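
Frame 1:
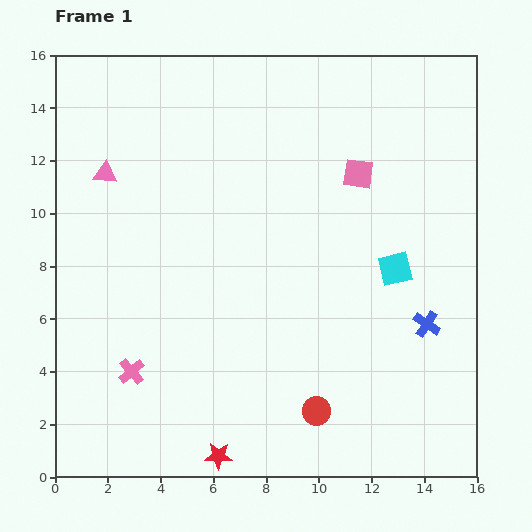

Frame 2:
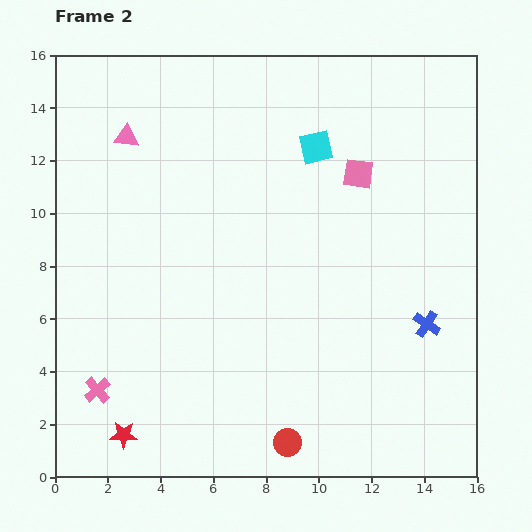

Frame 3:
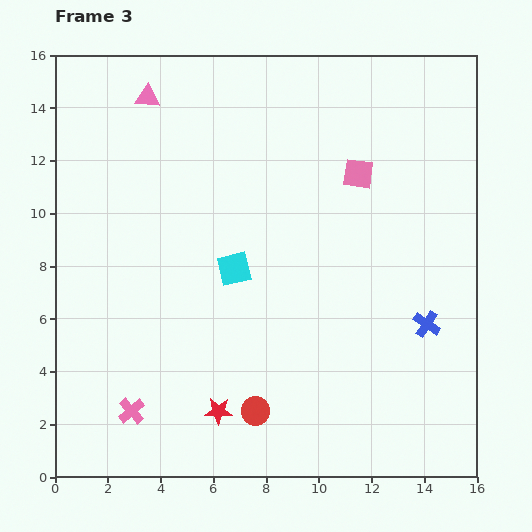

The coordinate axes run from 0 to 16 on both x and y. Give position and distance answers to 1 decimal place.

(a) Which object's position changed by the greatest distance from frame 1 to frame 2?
the cyan square

(moved 5.5; next 3.7)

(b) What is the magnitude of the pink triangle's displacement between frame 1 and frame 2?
1.6

The pink triangle moved from (1.9, 11.5) to (2.7, 12.9), a distance of √(0.8² + 1.4²) ≈ 1.6.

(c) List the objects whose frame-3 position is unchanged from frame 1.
the blue cross, the pink square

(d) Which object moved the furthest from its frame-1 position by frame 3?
the cyan square

(moved 6.1; next 3.3)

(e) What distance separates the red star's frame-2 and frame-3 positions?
3.7

The red star moved from (2.6, 1.6) to (6.2, 2.5), a distance of √(3.6² + 0.9²) ≈ 3.7.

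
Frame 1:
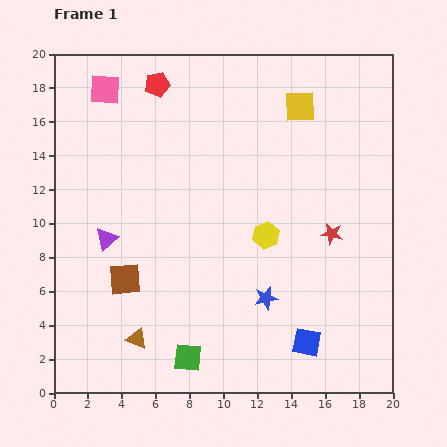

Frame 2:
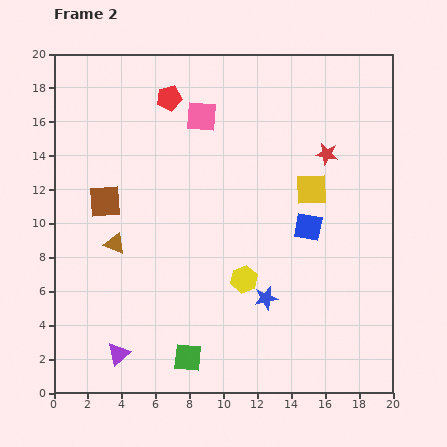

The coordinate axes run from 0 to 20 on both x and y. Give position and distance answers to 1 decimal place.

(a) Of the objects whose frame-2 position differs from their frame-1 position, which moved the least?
the red pentagon

(moved 1.1)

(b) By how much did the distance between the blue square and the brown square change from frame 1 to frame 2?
+0.8

Distance in frame 1: 11.3. Distance in frame 2: 12.1.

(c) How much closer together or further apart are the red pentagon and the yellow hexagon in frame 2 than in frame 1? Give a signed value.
+0.6

Distance in frame 1: 11.0. Distance in frame 2: 11.6.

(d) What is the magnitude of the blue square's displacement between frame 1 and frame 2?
6.8

The blue square moved from (14.9, 3.0) to (15.0, 9.8), a distance of √(0.1² + 6.8²) ≈ 6.8.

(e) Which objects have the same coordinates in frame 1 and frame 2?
the blue star, the green square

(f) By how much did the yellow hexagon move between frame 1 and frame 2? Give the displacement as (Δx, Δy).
(-1.3, -2.6)

The yellow hexagon was at (12.5, 9.3) in frame 1 and (11.2, 6.7) in frame 2.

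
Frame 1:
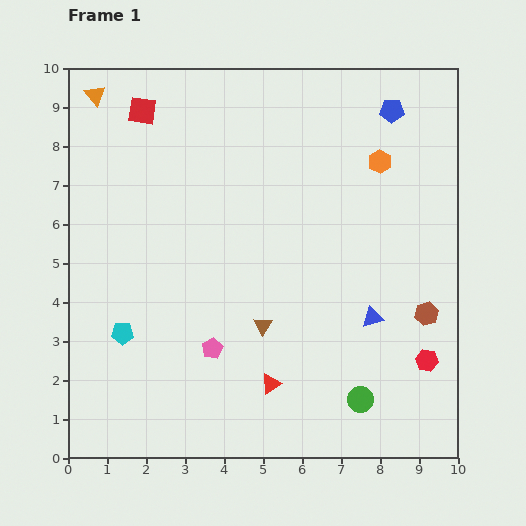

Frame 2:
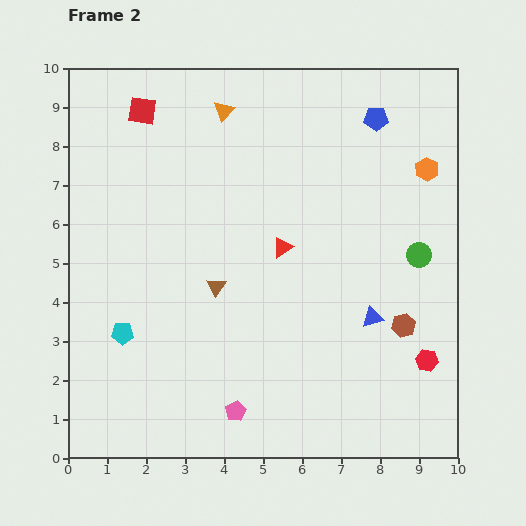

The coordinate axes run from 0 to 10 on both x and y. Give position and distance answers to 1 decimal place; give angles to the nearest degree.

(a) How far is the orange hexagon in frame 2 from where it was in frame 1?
1.2

The orange hexagon moved from (8.0, 7.6) to (9.2, 7.4), a distance of √(1.2² + 0.2²) ≈ 1.2.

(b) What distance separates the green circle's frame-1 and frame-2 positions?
4.0

The green circle moved from (7.5, 1.5) to (9.0, 5.2), a distance of √(1.5² + 3.7²) ≈ 4.0.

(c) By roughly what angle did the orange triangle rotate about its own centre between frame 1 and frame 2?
21° clockwise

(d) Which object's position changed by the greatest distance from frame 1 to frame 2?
the green circle

(moved 4.0; next 3.5)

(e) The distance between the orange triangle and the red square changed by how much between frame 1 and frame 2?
+0.8

Distance in frame 1: 1.3. Distance in frame 2: 2.1.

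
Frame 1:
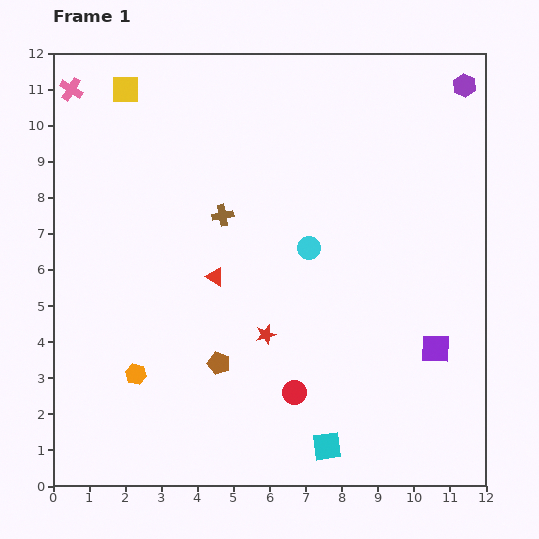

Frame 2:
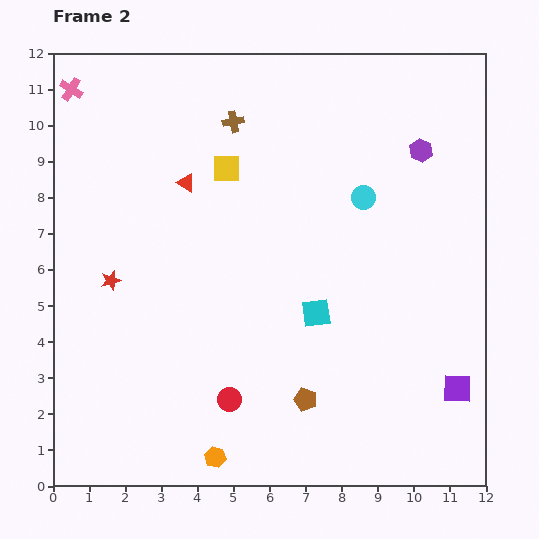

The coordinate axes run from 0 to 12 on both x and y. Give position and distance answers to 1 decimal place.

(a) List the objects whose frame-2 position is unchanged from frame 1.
the pink cross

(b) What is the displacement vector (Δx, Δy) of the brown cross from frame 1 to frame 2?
(0.3, 2.6)

The brown cross was at (4.7, 7.5) in frame 1 and (5.0, 10.1) in frame 2.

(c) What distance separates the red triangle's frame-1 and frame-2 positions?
2.7

The red triangle moved from (4.5, 5.8) to (3.7, 8.4), a distance of √(0.8² + 2.6²) ≈ 2.7.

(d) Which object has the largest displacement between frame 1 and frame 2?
the red star

(moved 4.6; next 3.7)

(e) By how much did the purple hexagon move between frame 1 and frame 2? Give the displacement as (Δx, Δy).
(-1.2, -1.8)

The purple hexagon was at (11.4, 11.1) in frame 1 and (10.2, 9.3) in frame 2.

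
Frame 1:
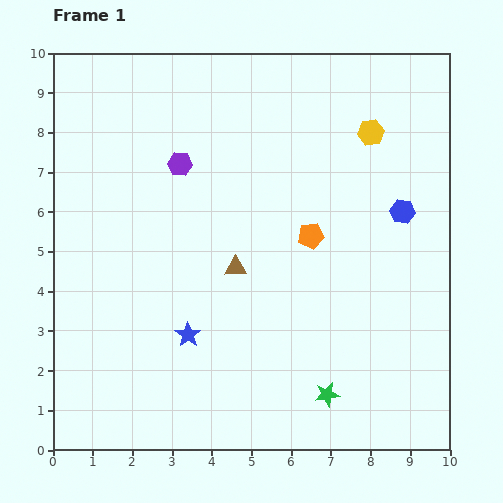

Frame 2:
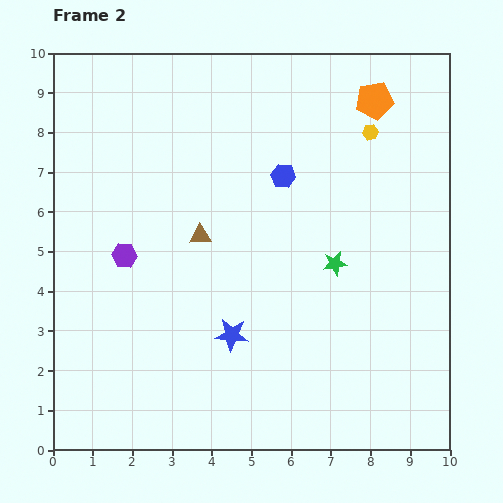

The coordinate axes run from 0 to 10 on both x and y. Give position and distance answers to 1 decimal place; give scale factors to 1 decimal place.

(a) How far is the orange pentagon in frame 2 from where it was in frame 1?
3.8

The orange pentagon moved from (6.5, 5.4) to (8.1, 8.8), a distance of √(1.6² + 3.4²) ≈ 3.8.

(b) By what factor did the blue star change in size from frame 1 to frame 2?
1.3×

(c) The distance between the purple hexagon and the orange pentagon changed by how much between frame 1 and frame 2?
+3.6

Distance in frame 1: 3.8. Distance in frame 2: 7.4.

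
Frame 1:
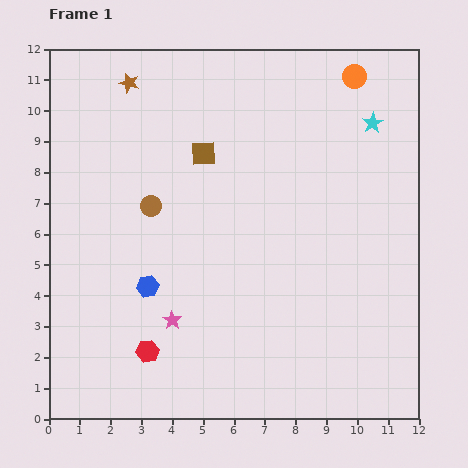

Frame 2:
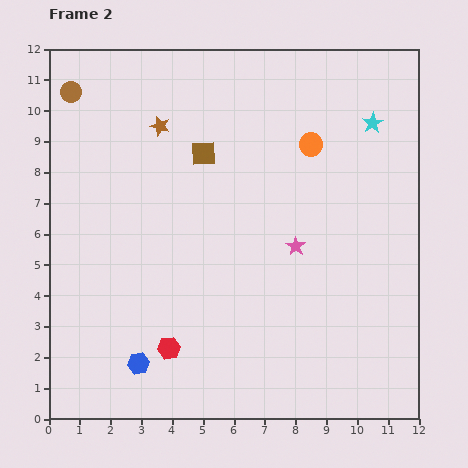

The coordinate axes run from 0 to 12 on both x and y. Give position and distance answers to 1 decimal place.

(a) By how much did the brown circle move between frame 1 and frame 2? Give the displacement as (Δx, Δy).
(-2.6, 3.7)

The brown circle was at (3.3, 6.9) in frame 1 and (0.7, 10.6) in frame 2.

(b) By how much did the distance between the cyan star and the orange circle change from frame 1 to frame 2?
+0.5

Distance in frame 1: 1.6. Distance in frame 2: 2.1.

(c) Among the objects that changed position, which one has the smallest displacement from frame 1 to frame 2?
the red hexagon

(moved 0.7)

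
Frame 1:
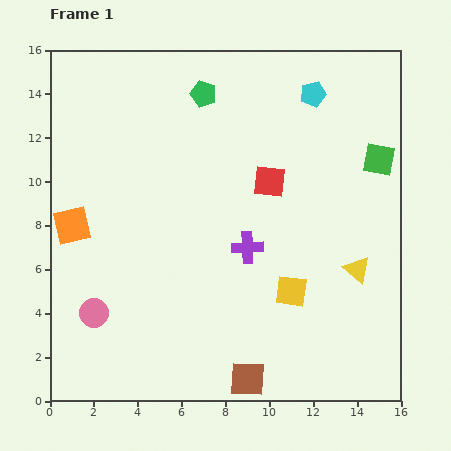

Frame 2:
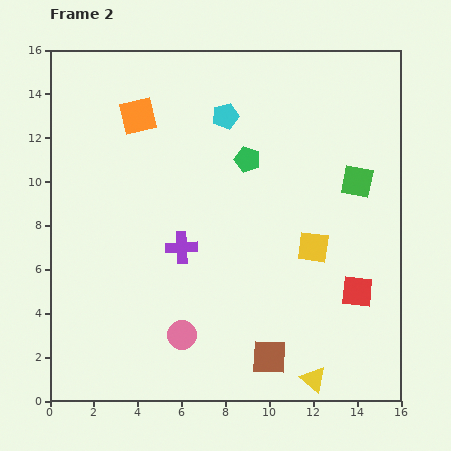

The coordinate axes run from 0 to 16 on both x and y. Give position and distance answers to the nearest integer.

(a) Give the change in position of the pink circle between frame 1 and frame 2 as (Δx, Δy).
(4, -1)

The pink circle was at (2, 4) in frame 1 and (6, 3) in frame 2.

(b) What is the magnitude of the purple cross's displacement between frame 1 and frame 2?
3

The purple cross moved from (9, 7) to (6, 7), a distance of √(3² + 0²) ≈ 3.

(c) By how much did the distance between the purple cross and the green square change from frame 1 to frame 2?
+2

Distance in frame 1: 7. Distance in frame 2: 9.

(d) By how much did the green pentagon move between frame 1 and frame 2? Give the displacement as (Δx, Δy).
(2, -3)

The green pentagon was at (7, 14) in frame 1 and (9, 11) in frame 2.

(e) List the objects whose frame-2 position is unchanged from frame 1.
none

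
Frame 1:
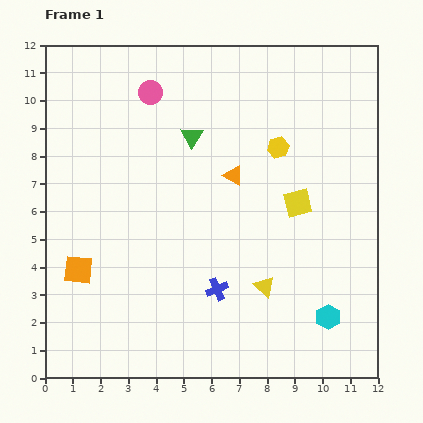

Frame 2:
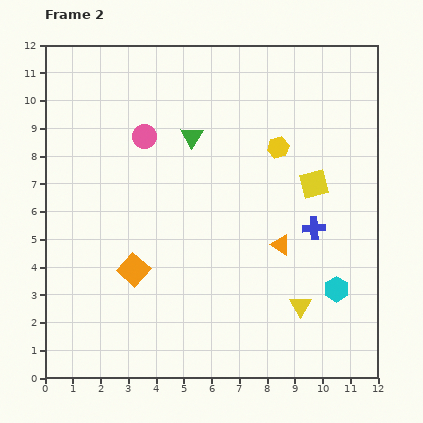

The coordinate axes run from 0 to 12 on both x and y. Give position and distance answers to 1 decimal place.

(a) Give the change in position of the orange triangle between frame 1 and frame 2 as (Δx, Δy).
(1.7, -2.5)

The orange triangle was at (6.8, 7.3) in frame 1 and (8.5, 4.8) in frame 2.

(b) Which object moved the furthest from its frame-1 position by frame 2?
the blue cross

(moved 4.1; next 3.0)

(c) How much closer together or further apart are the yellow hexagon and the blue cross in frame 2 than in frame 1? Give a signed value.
-2.4

Distance in frame 1: 5.6. Distance in frame 2: 3.2.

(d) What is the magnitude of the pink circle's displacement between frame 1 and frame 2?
1.6

The pink circle moved from (3.8, 10.3) to (3.6, 8.7), a distance of √(0.2² + 1.6²) ≈ 1.6.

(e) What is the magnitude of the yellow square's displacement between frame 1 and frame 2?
0.9

The yellow square moved from (9.1, 6.3) to (9.7, 7.0), a distance of √(0.6² + 0.7²) ≈ 0.9.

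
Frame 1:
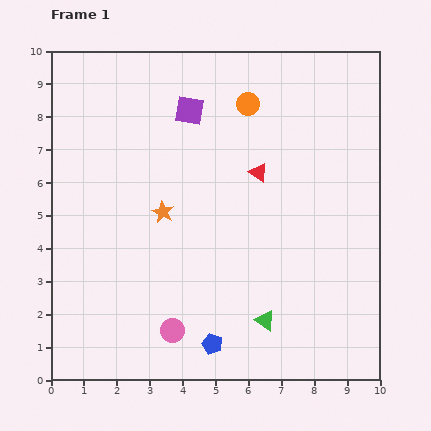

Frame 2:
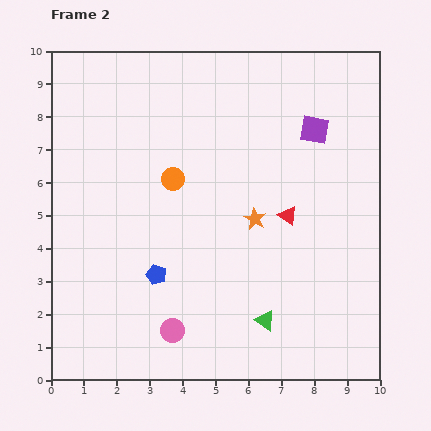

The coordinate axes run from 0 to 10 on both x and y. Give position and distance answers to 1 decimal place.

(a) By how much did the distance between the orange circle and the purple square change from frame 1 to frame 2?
+2.8

Distance in frame 1: 1.8. Distance in frame 2: 4.6.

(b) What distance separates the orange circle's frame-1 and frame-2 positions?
3.3

The orange circle moved from (6.0, 8.4) to (3.7, 6.1), a distance of √(2.3² + 2.3²) ≈ 3.3.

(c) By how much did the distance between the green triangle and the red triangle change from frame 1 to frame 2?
-1.2

Distance in frame 1: 4.5. Distance in frame 2: 3.3.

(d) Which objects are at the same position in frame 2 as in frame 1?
the green triangle, the pink circle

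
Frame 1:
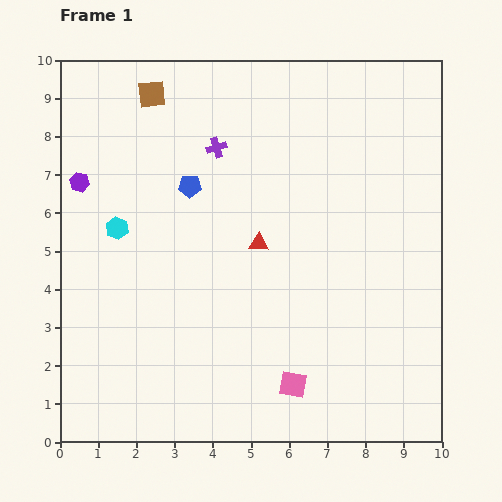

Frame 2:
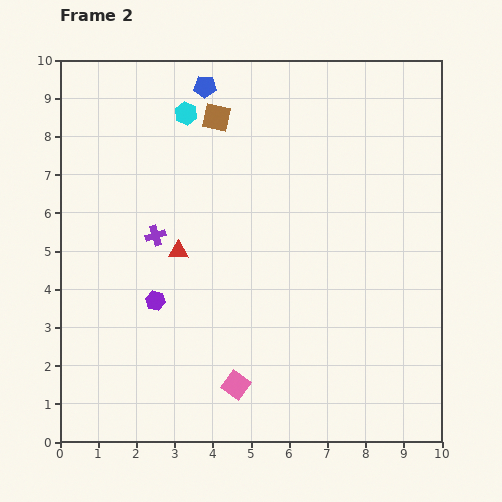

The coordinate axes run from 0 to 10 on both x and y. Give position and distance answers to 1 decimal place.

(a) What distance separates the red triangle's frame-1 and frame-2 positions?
2.1

The red triangle moved from (5.2, 5.2) to (3.1, 5.0), a distance of √(2.1² + 0.2²) ≈ 2.1.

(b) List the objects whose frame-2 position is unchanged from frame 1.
none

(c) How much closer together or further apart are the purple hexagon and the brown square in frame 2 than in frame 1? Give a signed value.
+2.1

Distance in frame 1: 3.0. Distance in frame 2: 5.1.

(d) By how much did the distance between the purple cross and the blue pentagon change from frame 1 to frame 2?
+2.9

Distance in frame 1: 1.2. Distance in frame 2: 4.1.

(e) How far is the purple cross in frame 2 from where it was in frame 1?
2.8

The purple cross moved from (4.1, 7.7) to (2.5, 5.4), a distance of √(1.6² + 2.3²) ≈ 2.8.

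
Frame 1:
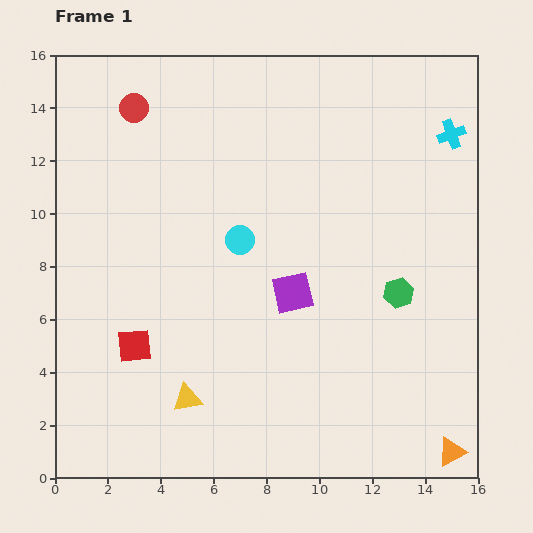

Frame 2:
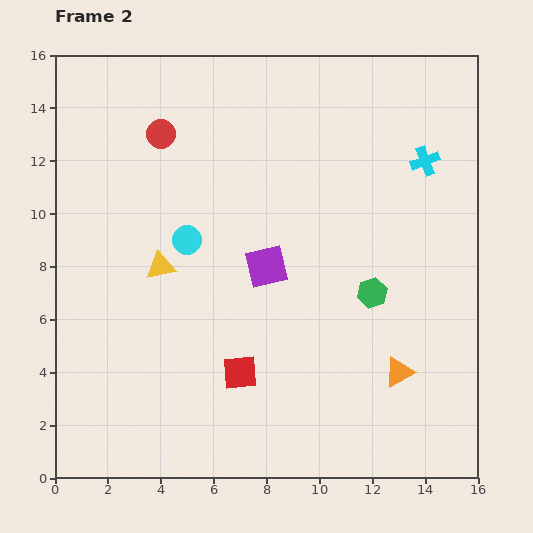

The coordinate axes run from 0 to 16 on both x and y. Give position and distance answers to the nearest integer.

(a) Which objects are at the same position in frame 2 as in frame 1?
none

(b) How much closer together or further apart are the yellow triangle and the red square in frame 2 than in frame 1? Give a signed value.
+2

Distance in frame 1: 3. Distance in frame 2: 5.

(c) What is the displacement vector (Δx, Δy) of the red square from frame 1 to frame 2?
(4, -1)

The red square was at (3, 5) in frame 1 and (7, 4) in frame 2.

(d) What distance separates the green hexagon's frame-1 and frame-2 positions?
1

The green hexagon moved from (13, 7) to (12, 7), a distance of √(1² + 0²) ≈ 1.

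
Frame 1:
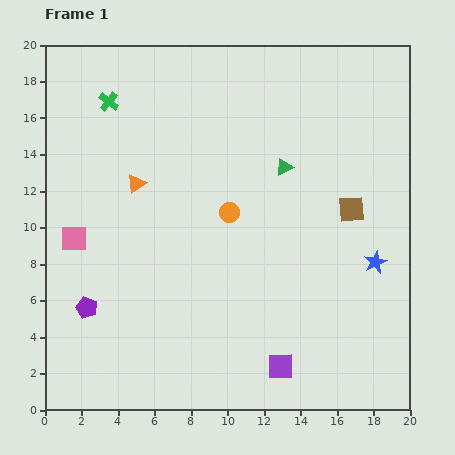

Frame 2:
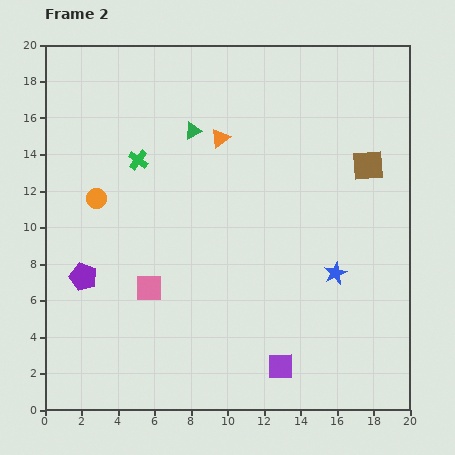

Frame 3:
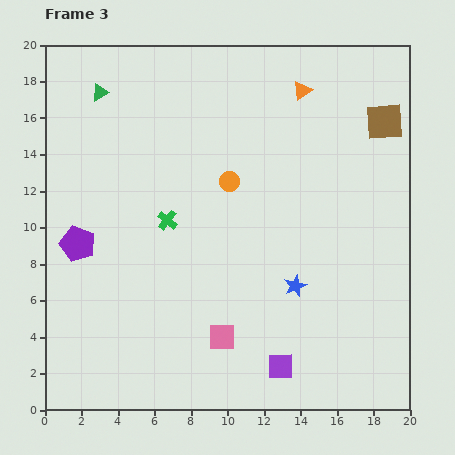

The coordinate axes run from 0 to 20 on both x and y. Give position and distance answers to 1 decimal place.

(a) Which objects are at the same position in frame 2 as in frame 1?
the purple square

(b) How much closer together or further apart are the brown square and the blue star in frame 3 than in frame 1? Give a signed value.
+7.0

Distance in frame 1: 3.2. Distance in frame 3: 10.2.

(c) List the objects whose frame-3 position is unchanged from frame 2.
the purple square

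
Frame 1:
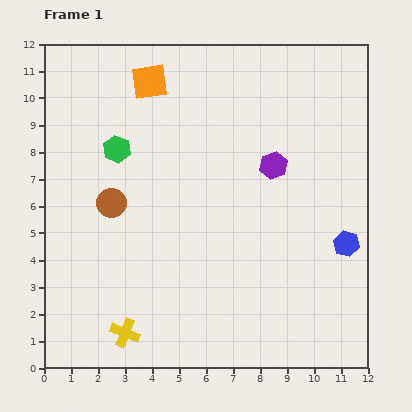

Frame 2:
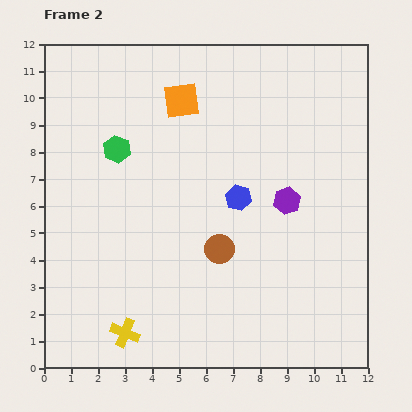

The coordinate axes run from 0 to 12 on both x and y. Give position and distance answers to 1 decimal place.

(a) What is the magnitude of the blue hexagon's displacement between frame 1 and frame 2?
4.3

The blue hexagon moved from (11.2, 4.6) to (7.2, 6.3), a distance of √(4.0² + 1.7²) ≈ 4.3.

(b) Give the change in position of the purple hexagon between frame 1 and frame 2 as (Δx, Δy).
(0.5, -1.3)

The purple hexagon was at (8.5, 7.5) in frame 1 and (9.0, 6.2) in frame 2.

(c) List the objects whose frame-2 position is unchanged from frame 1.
the green hexagon, the yellow cross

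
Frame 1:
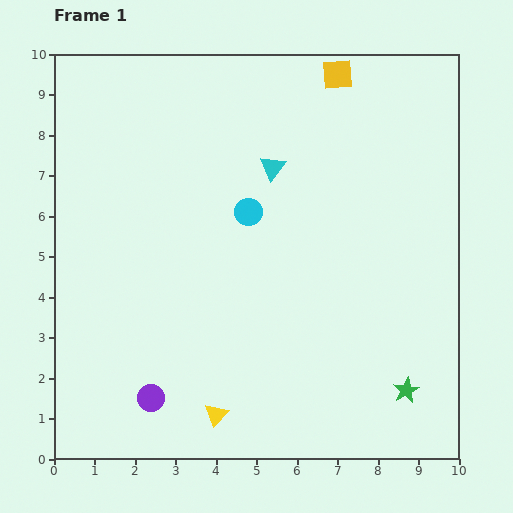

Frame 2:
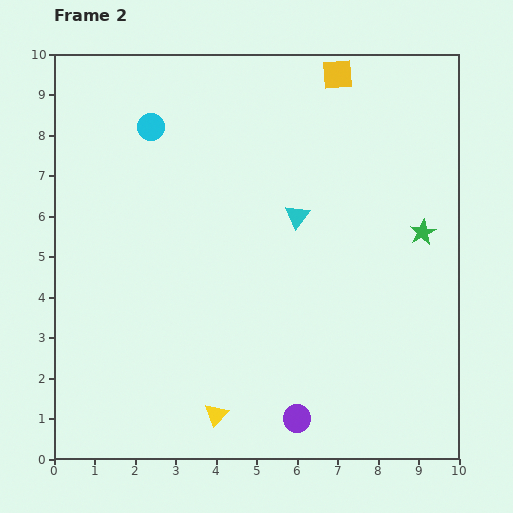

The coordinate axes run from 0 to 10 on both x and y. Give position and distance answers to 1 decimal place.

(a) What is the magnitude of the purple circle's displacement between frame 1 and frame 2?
3.6

The purple circle moved from (2.4, 1.5) to (6.0, 1.0), a distance of √(3.6² + 0.5²) ≈ 3.6.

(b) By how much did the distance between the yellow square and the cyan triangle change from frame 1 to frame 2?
+0.8

Distance in frame 1: 2.8. Distance in frame 2: 3.6.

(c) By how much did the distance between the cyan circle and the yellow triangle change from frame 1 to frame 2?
+2.2

Distance in frame 1: 5.1. Distance in frame 2: 7.3.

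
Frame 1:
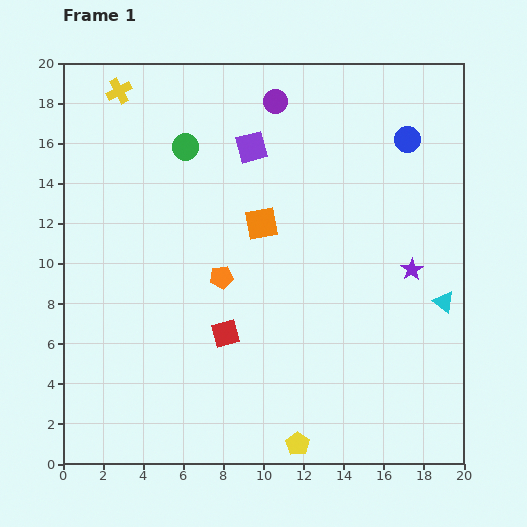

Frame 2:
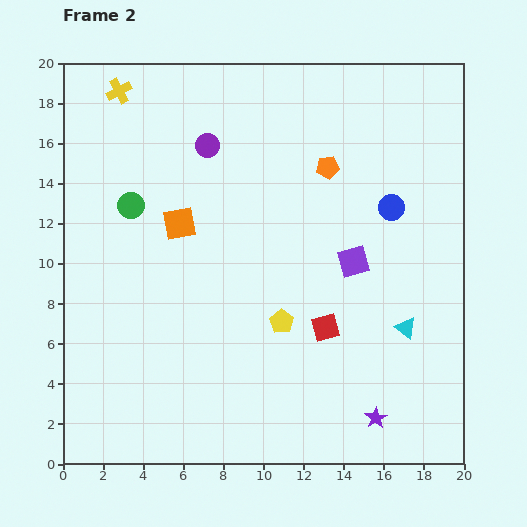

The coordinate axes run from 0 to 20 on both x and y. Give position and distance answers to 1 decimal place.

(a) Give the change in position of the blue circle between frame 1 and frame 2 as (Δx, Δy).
(-0.8, -3.4)

The blue circle was at (17.2, 16.2) in frame 1 and (16.4, 12.8) in frame 2.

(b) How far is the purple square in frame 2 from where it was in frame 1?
7.6

The purple square moved from (9.4, 15.8) to (14.5, 10.1), a distance of √(5.1² + 5.7²) ≈ 7.6.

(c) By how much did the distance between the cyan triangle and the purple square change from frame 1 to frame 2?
-8.1

Distance in frame 1: 12.3. Distance in frame 2: 4.2.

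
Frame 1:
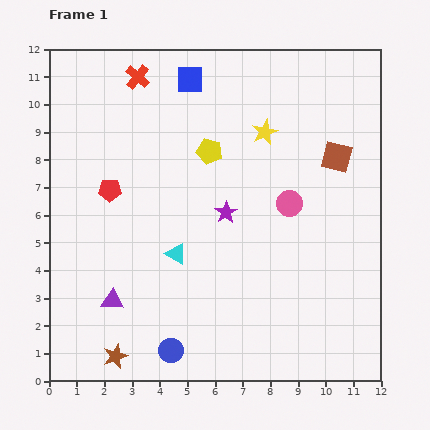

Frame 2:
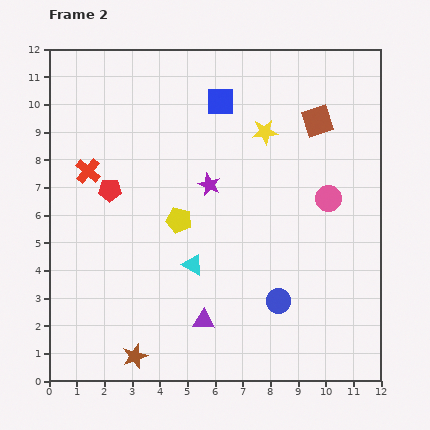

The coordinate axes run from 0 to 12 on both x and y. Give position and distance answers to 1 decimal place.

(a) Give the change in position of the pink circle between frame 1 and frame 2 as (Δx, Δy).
(1.4, 0.2)

The pink circle was at (8.7, 6.4) in frame 1 and (10.1, 6.6) in frame 2.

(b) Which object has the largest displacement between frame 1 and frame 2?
the blue circle

(moved 4.3; next 3.8)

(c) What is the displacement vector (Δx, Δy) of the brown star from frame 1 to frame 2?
(0.7, 0.0)

The brown star was at (2.4, 0.9) in frame 1 and (3.1, 0.9) in frame 2.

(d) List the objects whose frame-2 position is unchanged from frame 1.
the yellow star, the red pentagon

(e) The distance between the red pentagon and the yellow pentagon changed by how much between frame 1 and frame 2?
-1.2

Distance in frame 1: 3.9. Distance in frame 2: 2.7.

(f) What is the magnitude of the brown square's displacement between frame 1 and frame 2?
1.5

The brown square moved from (10.4, 8.1) to (9.7, 9.4), a distance of √(0.7² + 1.3²) ≈ 1.5.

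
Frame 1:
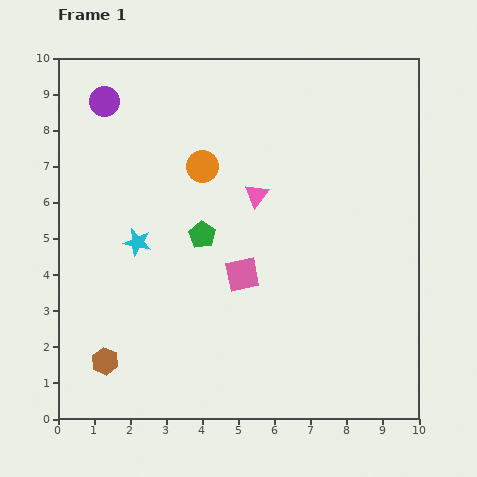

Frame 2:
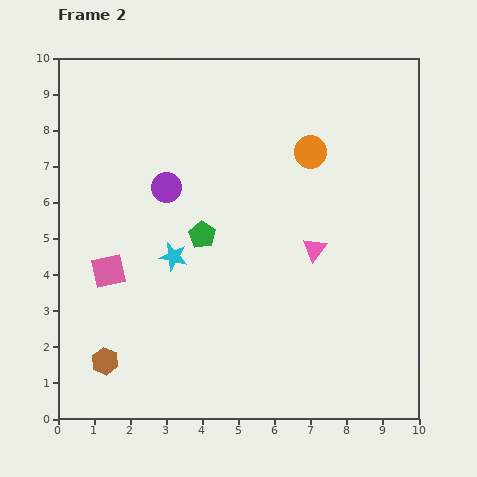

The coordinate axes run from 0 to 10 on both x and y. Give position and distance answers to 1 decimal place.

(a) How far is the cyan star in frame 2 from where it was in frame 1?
1.1

The cyan star moved from (2.2, 4.9) to (3.2, 4.5), a distance of √(1.0² + 0.4²) ≈ 1.1.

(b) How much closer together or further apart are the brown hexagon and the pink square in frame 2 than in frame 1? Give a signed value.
-2.0

Distance in frame 1: 4.5. Distance in frame 2: 2.5.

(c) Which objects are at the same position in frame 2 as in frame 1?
the green pentagon, the brown hexagon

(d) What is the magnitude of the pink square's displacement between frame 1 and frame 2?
3.7

The pink square moved from (5.1, 4.0) to (1.4, 4.1), a distance of √(3.7² + 0.1²) ≈ 3.7.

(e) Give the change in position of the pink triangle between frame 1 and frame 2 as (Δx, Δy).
(1.6, -1.5)

The pink triangle was at (5.5, 6.2) in frame 1 and (7.1, 4.7) in frame 2.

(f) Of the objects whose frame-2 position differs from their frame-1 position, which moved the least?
the cyan star

(moved 1.1)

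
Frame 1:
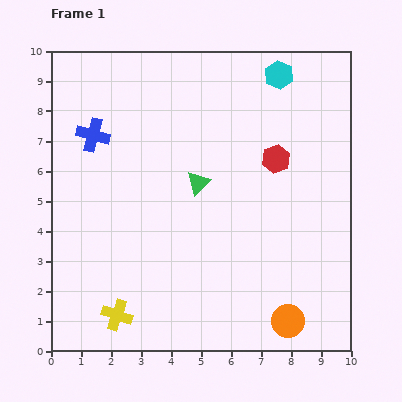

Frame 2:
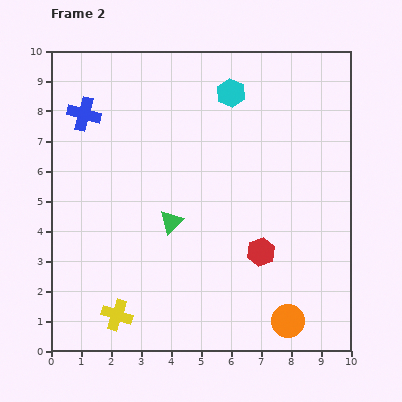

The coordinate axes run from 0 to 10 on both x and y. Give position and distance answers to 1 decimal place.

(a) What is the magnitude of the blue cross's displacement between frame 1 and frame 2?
0.8

The blue cross moved from (1.4, 7.2) to (1.1, 7.9), a distance of √(0.3² + 0.7²) ≈ 0.8.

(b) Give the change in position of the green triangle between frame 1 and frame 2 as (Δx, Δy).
(-0.9, -1.3)

The green triangle was at (4.9, 5.6) in frame 1 and (4.0, 4.3) in frame 2.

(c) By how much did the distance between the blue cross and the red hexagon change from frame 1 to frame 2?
+1.3

Distance in frame 1: 6.2. Distance in frame 2: 7.5.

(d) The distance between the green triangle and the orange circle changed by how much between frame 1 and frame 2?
-0.4

Distance in frame 1: 5.5. Distance in frame 2: 5.1.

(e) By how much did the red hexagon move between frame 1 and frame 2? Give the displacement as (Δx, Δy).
(-0.5, -3.1)

The red hexagon was at (7.5, 6.4) in frame 1 and (7.0, 3.3) in frame 2.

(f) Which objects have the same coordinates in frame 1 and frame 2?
the orange circle, the yellow cross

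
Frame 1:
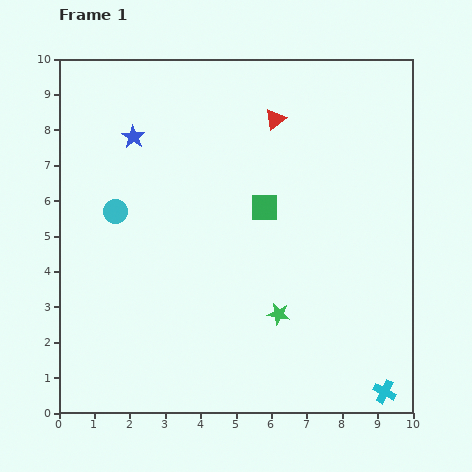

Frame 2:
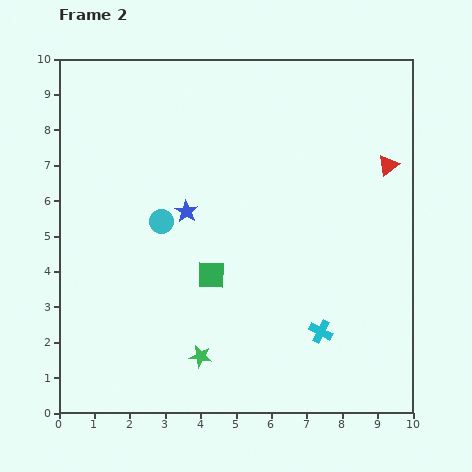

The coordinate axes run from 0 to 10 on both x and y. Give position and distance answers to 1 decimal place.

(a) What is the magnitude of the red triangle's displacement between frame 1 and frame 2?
3.5

The red triangle moved from (6.1, 8.3) to (9.3, 7.0), a distance of √(3.2² + 1.3²) ≈ 3.5.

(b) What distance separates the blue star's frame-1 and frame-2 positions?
2.6

The blue star moved from (2.1, 7.8) to (3.6, 5.7), a distance of √(1.5² + 2.1²) ≈ 2.6.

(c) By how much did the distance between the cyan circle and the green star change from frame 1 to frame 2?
-1.4

Distance in frame 1: 5.4. Distance in frame 2: 4.0.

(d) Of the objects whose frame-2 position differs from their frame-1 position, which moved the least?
the cyan circle

(moved 1.3)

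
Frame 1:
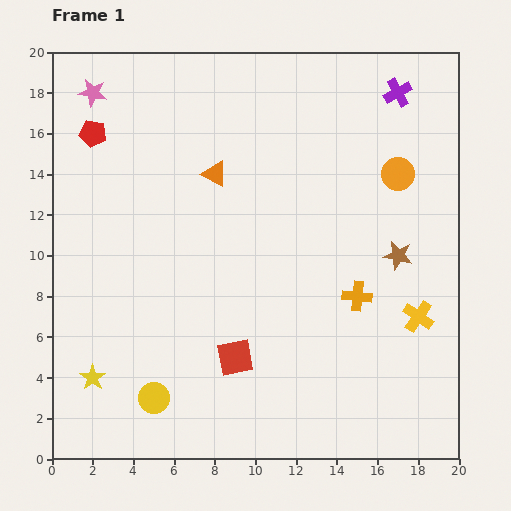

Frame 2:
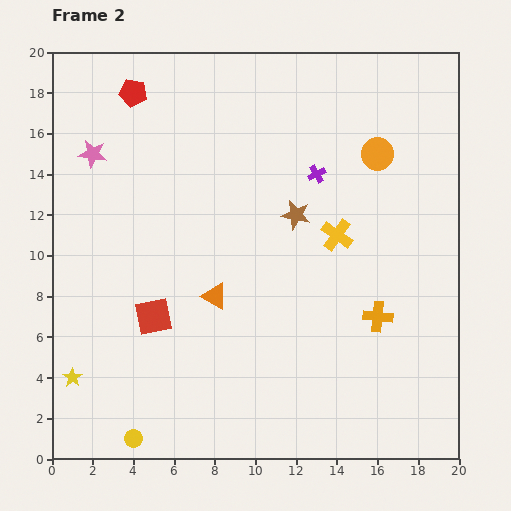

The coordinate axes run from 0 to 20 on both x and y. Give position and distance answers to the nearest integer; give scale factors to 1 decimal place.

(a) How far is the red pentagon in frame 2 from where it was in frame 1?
3

The red pentagon moved from (2, 16) to (4, 18), a distance of √(2² + 2²) ≈ 3.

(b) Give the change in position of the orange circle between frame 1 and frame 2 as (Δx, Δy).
(-1, 1)

The orange circle was at (17, 14) in frame 1 and (16, 15) in frame 2.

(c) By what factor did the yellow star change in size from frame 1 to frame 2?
0.8×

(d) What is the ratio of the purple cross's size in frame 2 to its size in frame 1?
0.6×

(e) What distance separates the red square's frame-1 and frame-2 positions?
4

The red square moved from (9, 5) to (5, 7), a distance of √(4² + 2²) ≈ 4.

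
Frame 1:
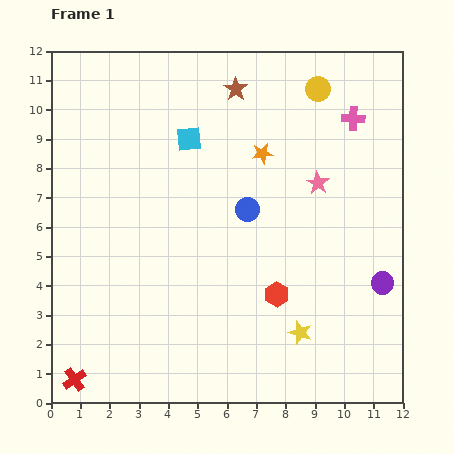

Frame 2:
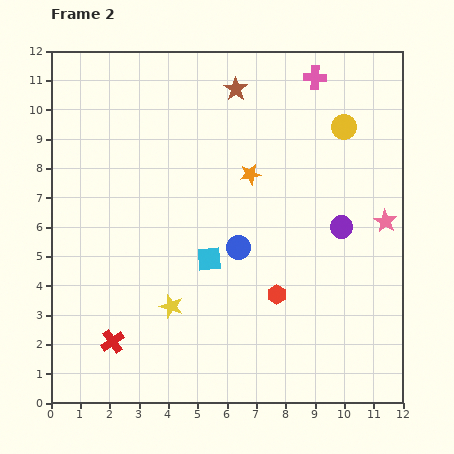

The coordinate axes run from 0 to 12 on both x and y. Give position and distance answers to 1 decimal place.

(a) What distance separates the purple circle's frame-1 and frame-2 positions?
2.4

The purple circle moved from (11.3, 4.1) to (9.9, 6.0), a distance of √(1.4² + 1.9²) ≈ 2.4.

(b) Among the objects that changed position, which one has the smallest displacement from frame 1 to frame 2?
the orange star

(moved 0.8)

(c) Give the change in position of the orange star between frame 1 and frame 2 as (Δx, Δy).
(-0.4, -0.7)

The orange star was at (7.2, 8.5) in frame 1 and (6.8, 7.8) in frame 2.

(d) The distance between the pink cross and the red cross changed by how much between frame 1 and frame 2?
-1.7

Distance in frame 1: 13.0. Distance in frame 2: 11.3.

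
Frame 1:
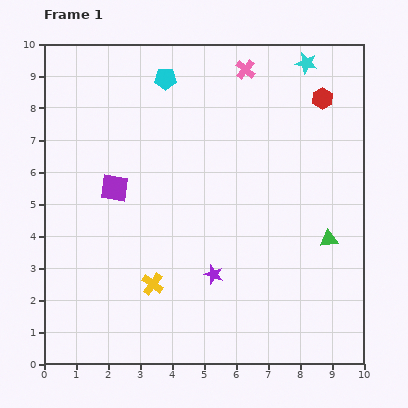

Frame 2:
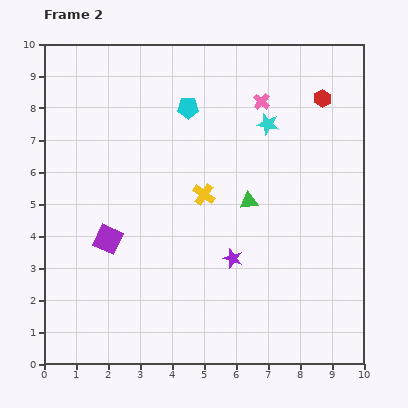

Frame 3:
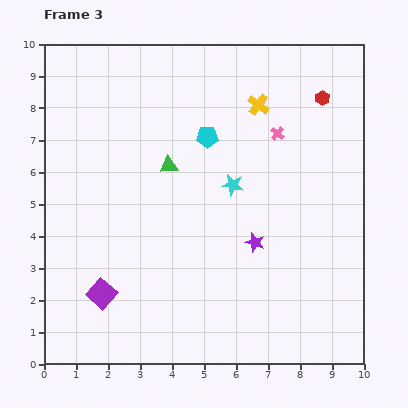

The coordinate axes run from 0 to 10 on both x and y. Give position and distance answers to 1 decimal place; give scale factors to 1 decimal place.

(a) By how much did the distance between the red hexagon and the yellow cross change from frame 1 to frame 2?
-3.1

Distance in frame 1: 7.9. Distance in frame 2: 4.8.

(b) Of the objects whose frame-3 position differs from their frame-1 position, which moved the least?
the purple star

(moved 1.6)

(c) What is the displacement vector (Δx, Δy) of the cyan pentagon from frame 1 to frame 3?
(1.3, -1.8)

The cyan pentagon was at (3.8, 8.9) in frame 1 and (5.1, 7.1) in frame 3.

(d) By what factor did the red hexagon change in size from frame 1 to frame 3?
0.7×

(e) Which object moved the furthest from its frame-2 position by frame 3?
the yellow cross

(moved 3.3; next 2.7)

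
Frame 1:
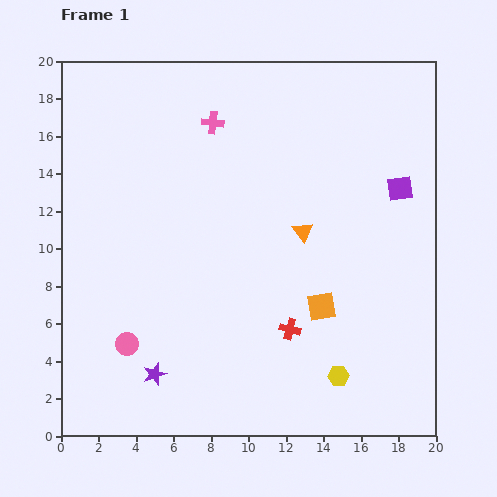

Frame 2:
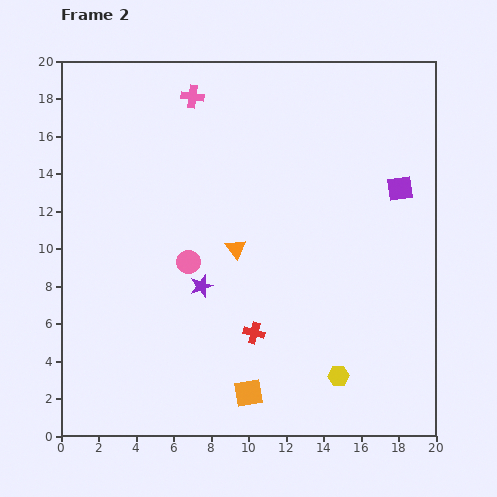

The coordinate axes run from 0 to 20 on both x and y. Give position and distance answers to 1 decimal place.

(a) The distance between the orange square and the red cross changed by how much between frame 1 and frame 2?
+1.1

Distance in frame 1: 2.1. Distance in frame 2: 3.2.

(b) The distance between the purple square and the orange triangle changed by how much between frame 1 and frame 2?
+3.7

Distance in frame 1: 5.7. Distance in frame 2: 9.4.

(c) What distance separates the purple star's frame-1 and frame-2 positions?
5.3

The purple star moved from (5.0, 3.3) to (7.5, 8.0), a distance of √(2.5² + 4.7²) ≈ 5.3.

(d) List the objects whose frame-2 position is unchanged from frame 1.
the yellow hexagon, the purple square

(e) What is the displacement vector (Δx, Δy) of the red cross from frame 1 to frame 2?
(-1.9, -0.2)

The red cross was at (12.2, 5.7) in frame 1 and (10.3, 5.5) in frame 2.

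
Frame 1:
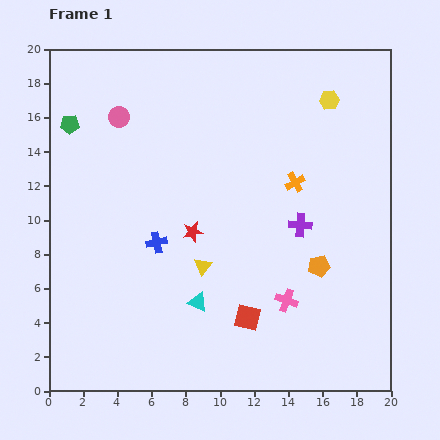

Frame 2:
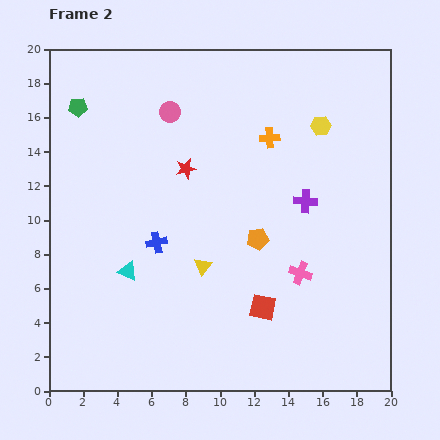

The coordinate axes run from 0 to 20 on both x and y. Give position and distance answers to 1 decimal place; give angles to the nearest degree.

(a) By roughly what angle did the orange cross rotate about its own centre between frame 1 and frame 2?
26° clockwise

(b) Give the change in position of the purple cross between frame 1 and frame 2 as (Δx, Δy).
(0.3, 1.4)

The purple cross was at (14.7, 9.7) in frame 1 and (15.0, 11.1) in frame 2.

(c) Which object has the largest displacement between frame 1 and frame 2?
the cyan triangle

(moved 4.5; next 3.9)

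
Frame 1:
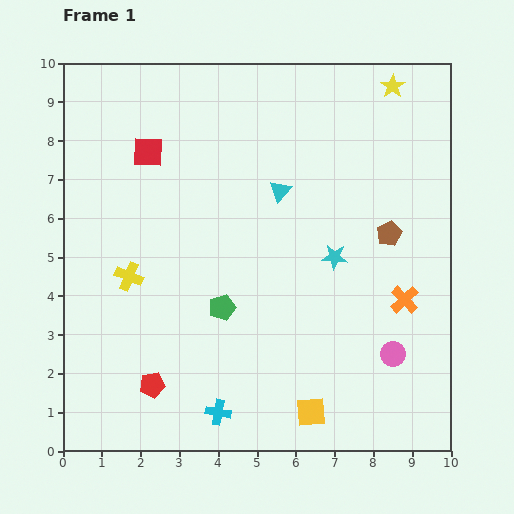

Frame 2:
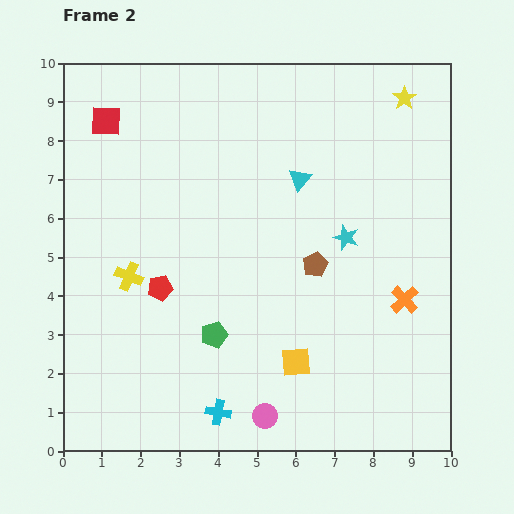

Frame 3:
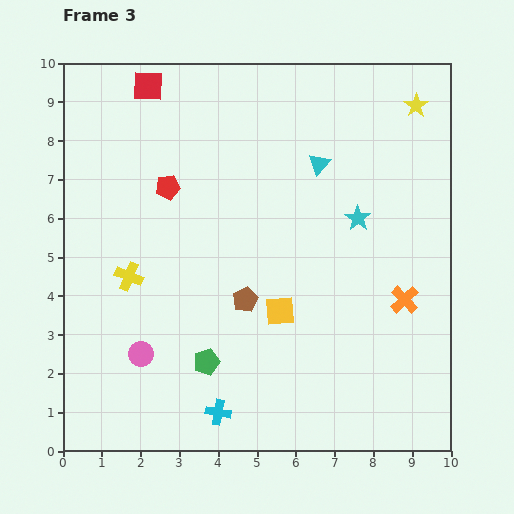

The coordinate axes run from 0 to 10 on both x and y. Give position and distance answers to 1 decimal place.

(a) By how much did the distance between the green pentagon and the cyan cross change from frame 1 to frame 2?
-0.7

Distance in frame 1: 2.7. Distance in frame 2: 2.0.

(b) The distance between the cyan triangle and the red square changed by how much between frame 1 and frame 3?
+1.3

Distance in frame 1: 3.5. Distance in frame 3: 4.8.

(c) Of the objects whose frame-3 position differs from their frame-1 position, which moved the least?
the yellow star

(moved 0.8)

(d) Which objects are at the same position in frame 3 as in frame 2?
the yellow cross, the cyan cross, the orange cross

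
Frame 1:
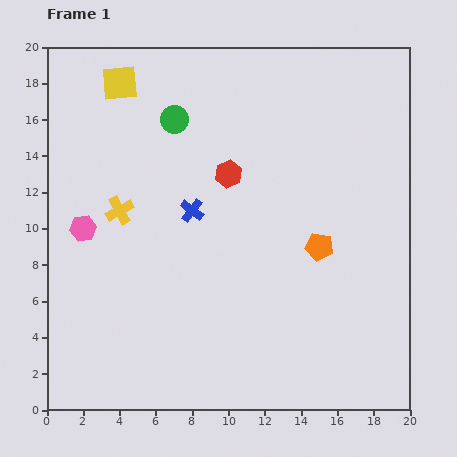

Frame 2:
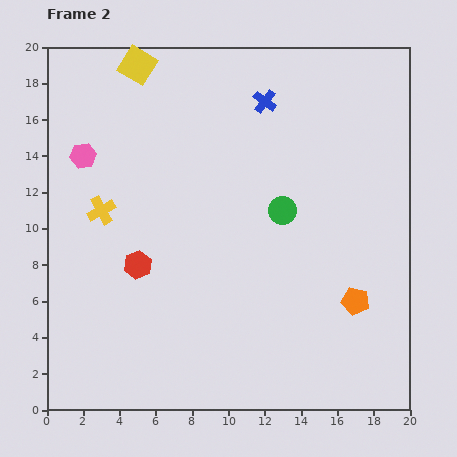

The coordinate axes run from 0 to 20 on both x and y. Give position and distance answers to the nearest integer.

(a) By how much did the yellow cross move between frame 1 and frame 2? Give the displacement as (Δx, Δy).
(-1, 0)

The yellow cross was at (4, 11) in frame 1 and (3, 11) in frame 2.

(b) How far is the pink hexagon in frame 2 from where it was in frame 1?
4

The pink hexagon moved from (2, 10) to (2, 14), a distance of √(0² + 4²) ≈ 4.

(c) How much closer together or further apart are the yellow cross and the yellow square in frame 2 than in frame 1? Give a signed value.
+1

Distance in frame 1: 7. Distance in frame 2: 8.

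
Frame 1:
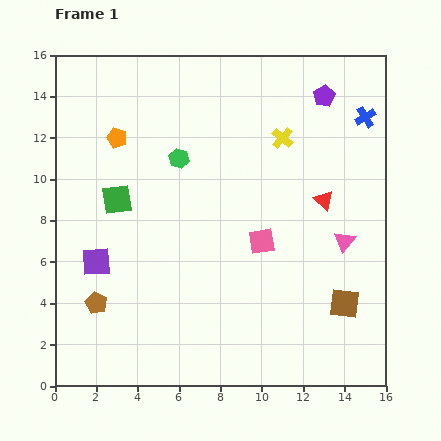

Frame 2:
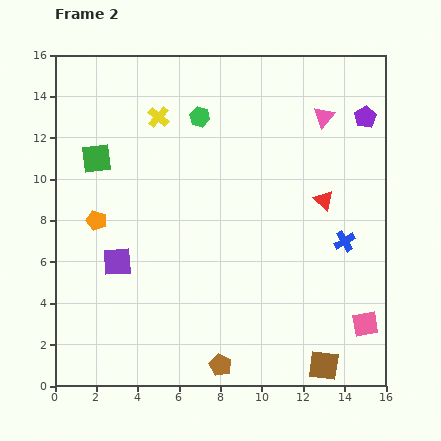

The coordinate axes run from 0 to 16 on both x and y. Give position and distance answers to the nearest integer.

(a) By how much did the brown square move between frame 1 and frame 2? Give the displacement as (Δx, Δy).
(-1, -3)

The brown square was at (14, 4) in frame 1 and (13, 1) in frame 2.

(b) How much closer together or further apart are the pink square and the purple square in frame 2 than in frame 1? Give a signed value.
+4

Distance in frame 1: 8. Distance in frame 2: 12.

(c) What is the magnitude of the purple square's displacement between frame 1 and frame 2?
1

The purple square moved from (2, 6) to (3, 6), a distance of √(1² + 0²) ≈ 1.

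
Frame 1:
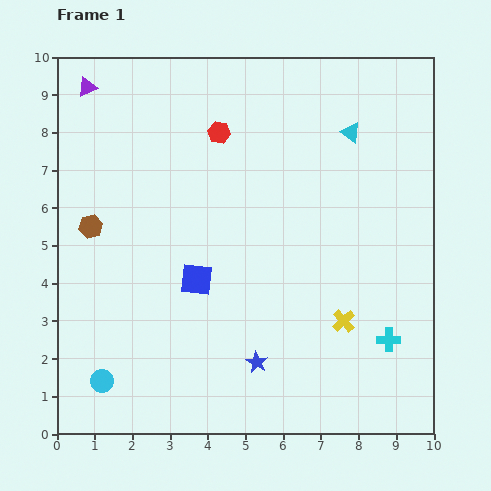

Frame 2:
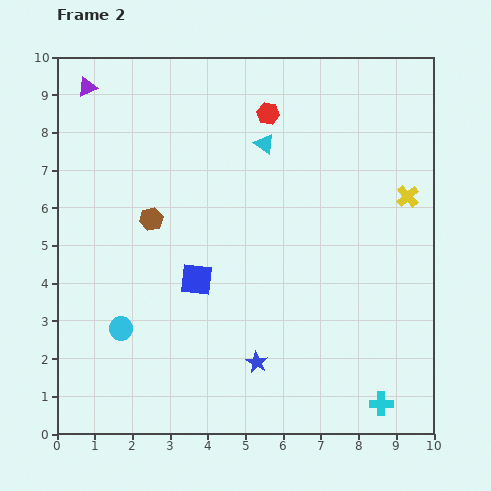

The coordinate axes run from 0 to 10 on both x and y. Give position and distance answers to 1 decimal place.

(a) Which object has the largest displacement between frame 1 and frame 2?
the yellow cross

(moved 3.7; next 2.3)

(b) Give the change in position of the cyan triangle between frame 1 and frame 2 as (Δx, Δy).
(-2.3, -0.3)

The cyan triangle was at (7.8, 8.0) in frame 1 and (5.5, 7.7) in frame 2.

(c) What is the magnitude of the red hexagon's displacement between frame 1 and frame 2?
1.4

The red hexagon moved from (4.3, 8.0) to (5.6, 8.5), a distance of √(1.3² + 0.5²) ≈ 1.4.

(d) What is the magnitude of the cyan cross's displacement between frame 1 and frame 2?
1.7

The cyan cross moved from (8.8, 2.5) to (8.6, 0.8), a distance of √(0.2² + 1.7²) ≈ 1.7.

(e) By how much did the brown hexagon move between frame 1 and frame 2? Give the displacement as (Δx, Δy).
(1.6, 0.2)

The brown hexagon was at (0.9, 5.5) in frame 1 and (2.5, 5.7) in frame 2.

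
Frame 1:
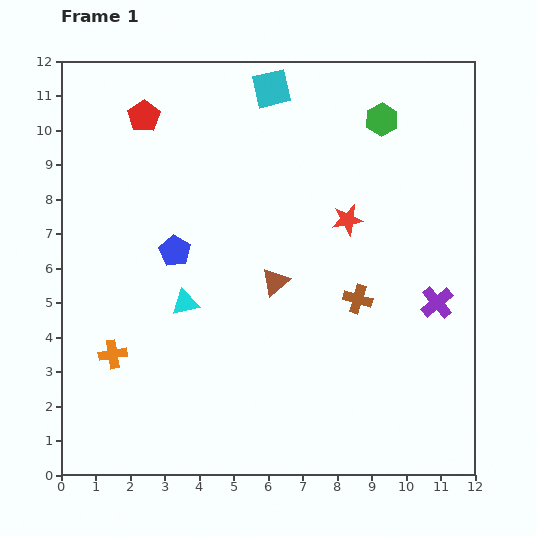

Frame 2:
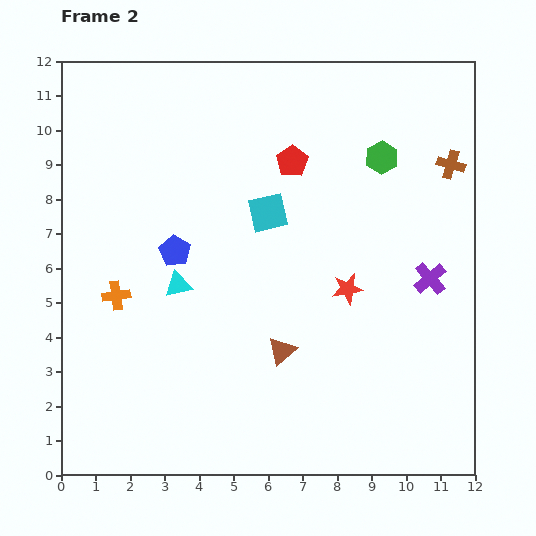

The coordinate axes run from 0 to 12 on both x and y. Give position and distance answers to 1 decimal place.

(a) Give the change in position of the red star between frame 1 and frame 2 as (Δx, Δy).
(0.0, -2.0)

The red star was at (8.3, 7.4) in frame 1 and (8.3, 5.4) in frame 2.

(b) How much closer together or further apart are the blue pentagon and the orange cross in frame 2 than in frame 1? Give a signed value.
-1.4

Distance in frame 1: 3.5. Distance in frame 2: 2.1.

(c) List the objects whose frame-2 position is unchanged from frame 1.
the blue pentagon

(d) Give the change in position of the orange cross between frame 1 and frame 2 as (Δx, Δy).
(0.1, 1.7)

The orange cross was at (1.5, 3.5) in frame 1 and (1.6, 5.2) in frame 2.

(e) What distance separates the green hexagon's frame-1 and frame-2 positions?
1.1

The green hexagon moved from (9.3, 10.3) to (9.3, 9.2), a distance of √(0.0² + 1.1²) ≈ 1.1.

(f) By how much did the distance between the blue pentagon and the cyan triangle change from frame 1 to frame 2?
-0.5

Distance in frame 1: 1.5. Distance in frame 2: 1.0.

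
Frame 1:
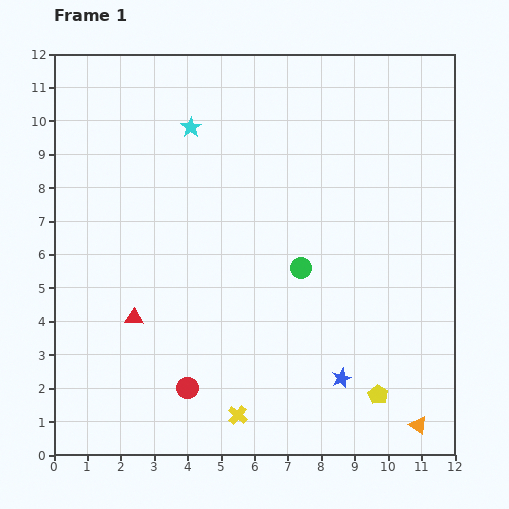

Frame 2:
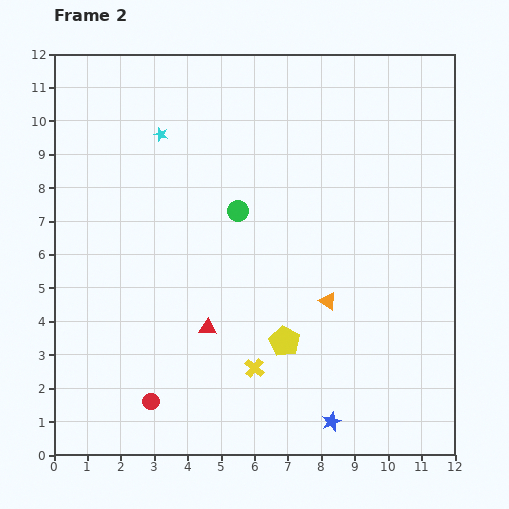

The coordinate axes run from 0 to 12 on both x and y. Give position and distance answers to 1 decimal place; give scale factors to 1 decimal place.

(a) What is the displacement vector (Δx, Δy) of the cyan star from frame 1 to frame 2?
(-0.9, -0.2)

The cyan star was at (4.1, 9.8) in frame 1 and (3.2, 9.6) in frame 2.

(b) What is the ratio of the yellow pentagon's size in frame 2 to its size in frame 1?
1.5×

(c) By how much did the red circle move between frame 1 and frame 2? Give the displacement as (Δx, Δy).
(-1.1, -0.4)

The red circle was at (4.0, 2.0) in frame 1 and (2.9, 1.6) in frame 2.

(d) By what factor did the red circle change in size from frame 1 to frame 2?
0.8×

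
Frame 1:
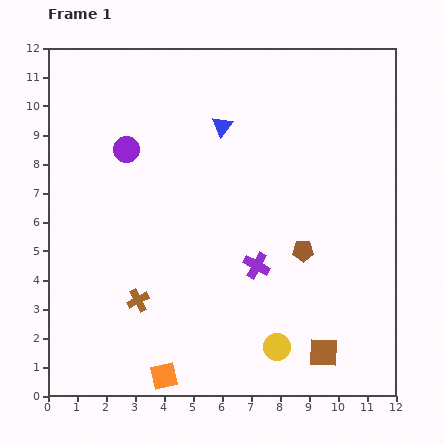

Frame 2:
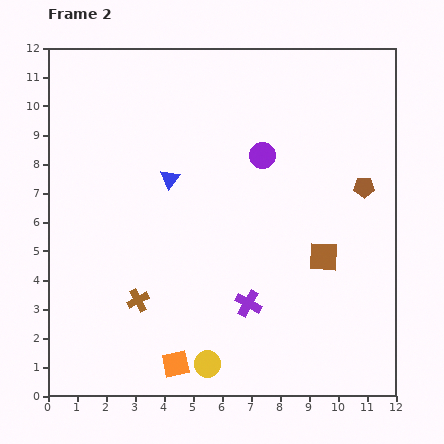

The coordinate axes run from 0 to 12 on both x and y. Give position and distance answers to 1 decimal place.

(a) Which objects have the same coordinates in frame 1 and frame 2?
the brown cross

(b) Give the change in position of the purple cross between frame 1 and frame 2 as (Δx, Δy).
(-0.3, -1.3)

The purple cross was at (7.2, 4.5) in frame 1 and (6.9, 3.2) in frame 2.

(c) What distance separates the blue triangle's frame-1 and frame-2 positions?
2.5

The blue triangle moved from (6.0, 9.3) to (4.2, 7.5), a distance of √(1.8² + 1.8²) ≈ 2.5.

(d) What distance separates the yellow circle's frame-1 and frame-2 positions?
2.5

The yellow circle moved from (7.9, 1.7) to (5.5, 1.1), a distance of √(2.4² + 0.6²) ≈ 2.5.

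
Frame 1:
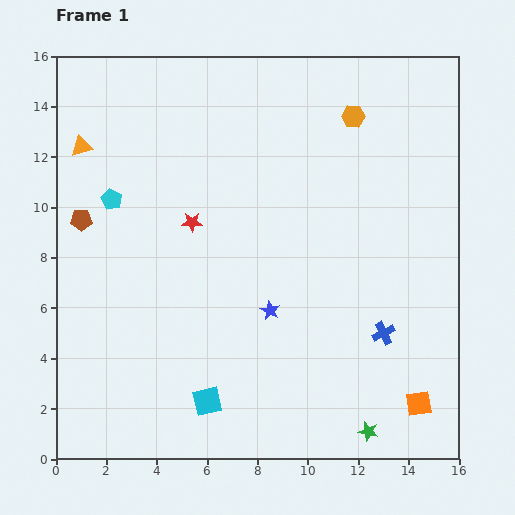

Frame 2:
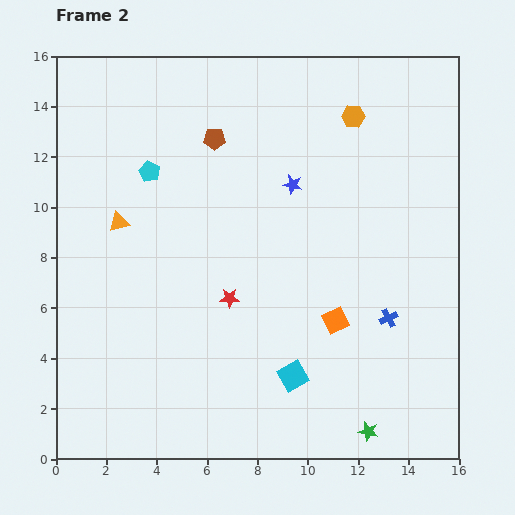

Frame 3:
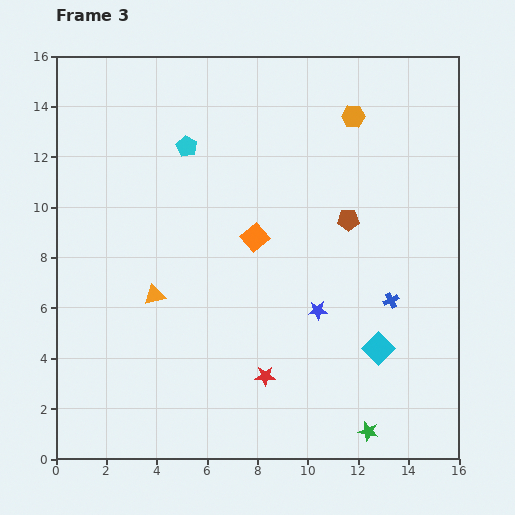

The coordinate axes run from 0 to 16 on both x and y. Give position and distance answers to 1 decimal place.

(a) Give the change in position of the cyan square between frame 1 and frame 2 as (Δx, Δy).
(3.4, 1.0)

The cyan square was at (6.0, 2.3) in frame 1 and (9.4, 3.3) in frame 2.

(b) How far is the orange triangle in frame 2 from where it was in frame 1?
3.4

The orange triangle moved from (1.0, 12.4) to (2.5, 9.4), a distance of √(1.5² + 3.0²) ≈ 3.4.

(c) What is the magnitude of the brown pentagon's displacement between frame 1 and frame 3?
10.6

The brown pentagon moved from (1.0, 9.5) to (11.6, 9.5), a distance of √(10.6² + 0.0²) ≈ 10.6.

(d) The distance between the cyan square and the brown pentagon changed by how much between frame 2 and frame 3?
-4.7

Distance in frame 2: 9.9. Distance in frame 3: 5.2.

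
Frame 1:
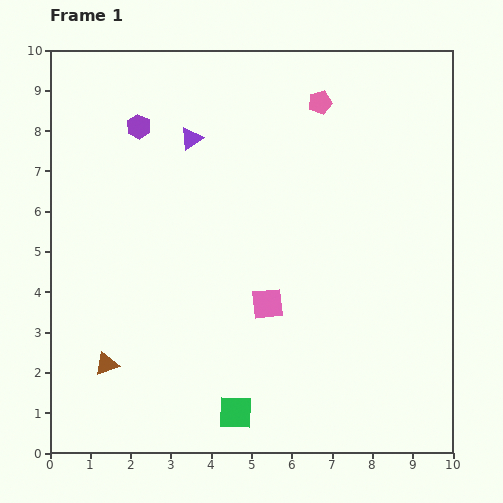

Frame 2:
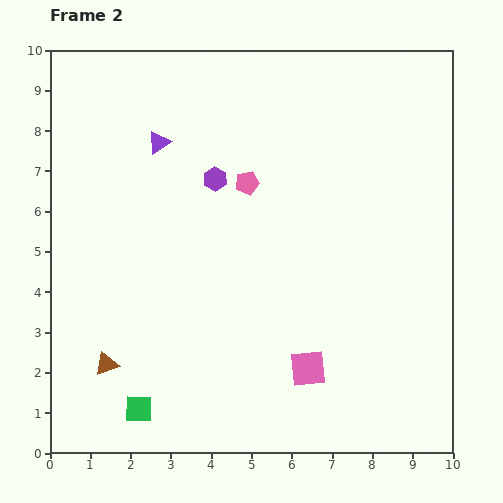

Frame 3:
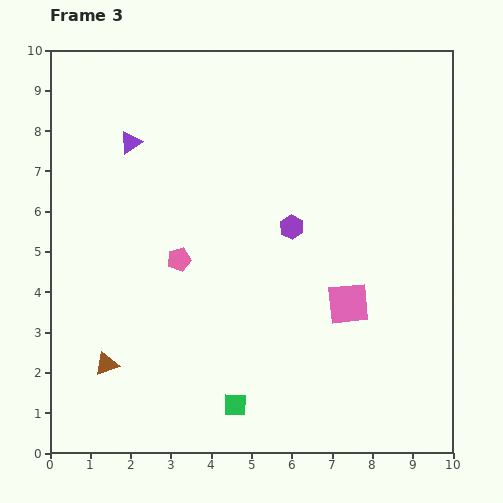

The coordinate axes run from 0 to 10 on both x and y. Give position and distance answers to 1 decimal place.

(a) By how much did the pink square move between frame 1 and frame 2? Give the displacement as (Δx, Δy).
(1.0, -1.6)

The pink square was at (5.4, 3.7) in frame 1 and (6.4, 2.1) in frame 2.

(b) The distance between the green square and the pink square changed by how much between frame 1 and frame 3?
+1.0

Distance in frame 1: 2.8. Distance in frame 3: 3.8.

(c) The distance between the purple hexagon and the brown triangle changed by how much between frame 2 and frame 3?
+0.4

Distance in frame 2: 5.3. Distance in frame 3: 5.7.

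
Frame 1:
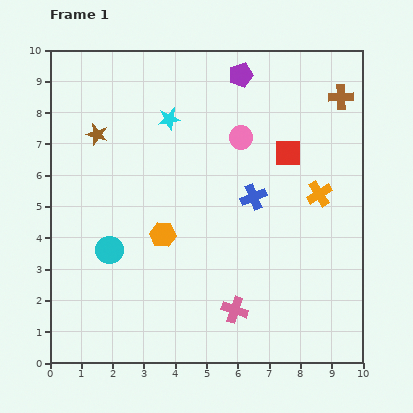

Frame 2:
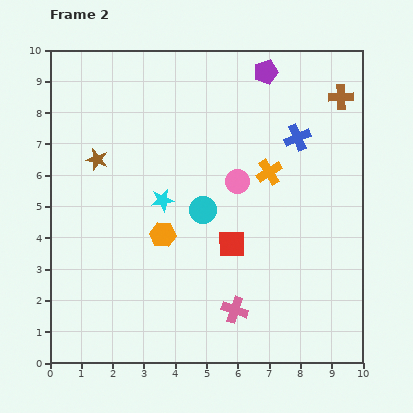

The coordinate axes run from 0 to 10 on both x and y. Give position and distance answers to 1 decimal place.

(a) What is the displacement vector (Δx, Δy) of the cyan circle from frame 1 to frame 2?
(3.0, 1.3)

The cyan circle was at (1.9, 3.6) in frame 1 and (4.9, 4.9) in frame 2.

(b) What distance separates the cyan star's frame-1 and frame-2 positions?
2.6

The cyan star moved from (3.8, 7.8) to (3.6, 5.2), a distance of √(0.2² + 2.6²) ≈ 2.6.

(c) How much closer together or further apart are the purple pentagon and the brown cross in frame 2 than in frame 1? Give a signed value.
-0.8

Distance in frame 1: 3.3. Distance in frame 2: 2.5.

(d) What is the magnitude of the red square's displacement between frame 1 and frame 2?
3.4

The red square moved from (7.6, 6.7) to (5.8, 3.8), a distance of √(1.8² + 2.9²) ≈ 3.4.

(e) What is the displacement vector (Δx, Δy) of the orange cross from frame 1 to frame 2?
(-1.6, 0.7)

The orange cross was at (8.6, 5.4) in frame 1 and (7.0, 6.1) in frame 2.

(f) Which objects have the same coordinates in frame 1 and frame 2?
the pink cross, the brown cross, the orange hexagon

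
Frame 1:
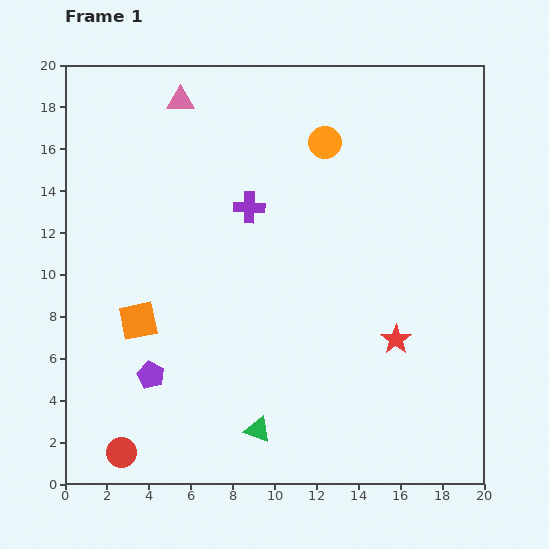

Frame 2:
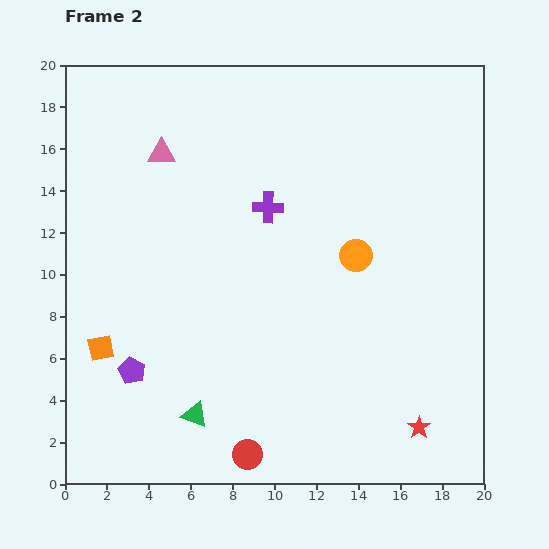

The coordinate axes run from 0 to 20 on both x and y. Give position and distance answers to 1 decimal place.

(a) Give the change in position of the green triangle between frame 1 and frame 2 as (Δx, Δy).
(-3.0, 0.7)

The green triangle was at (9.2, 2.6) in frame 1 and (6.2, 3.3) in frame 2.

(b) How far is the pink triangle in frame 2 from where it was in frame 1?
2.7

The pink triangle moved from (5.5, 18.3) to (4.6, 15.8), a distance of √(0.9² + 2.5²) ≈ 2.7.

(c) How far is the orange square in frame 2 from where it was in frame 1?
2.2

The orange square moved from (3.5, 7.8) to (1.7, 6.5), a distance of √(1.8² + 1.3²) ≈ 2.2.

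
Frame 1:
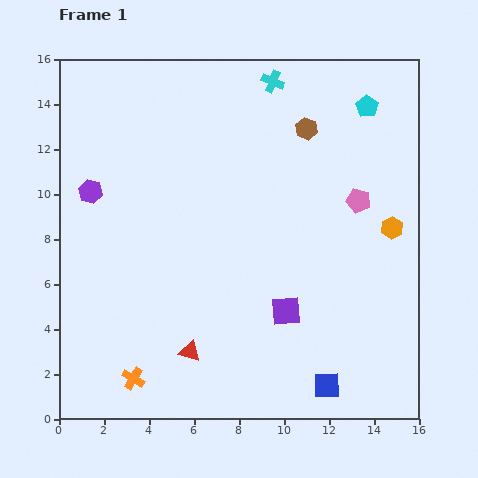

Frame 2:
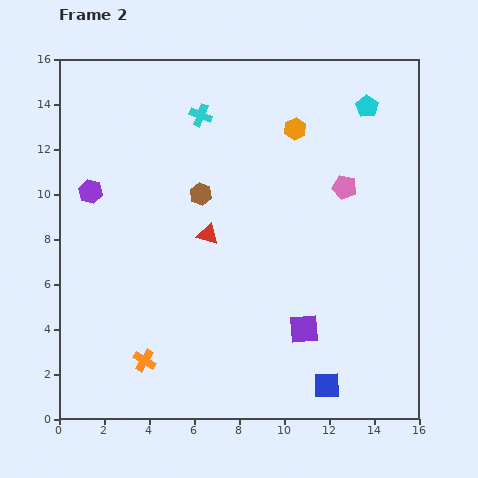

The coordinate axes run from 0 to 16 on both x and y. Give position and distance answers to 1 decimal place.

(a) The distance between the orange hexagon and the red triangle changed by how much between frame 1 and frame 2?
-4.4

Distance in frame 1: 10.5. Distance in frame 2: 6.1.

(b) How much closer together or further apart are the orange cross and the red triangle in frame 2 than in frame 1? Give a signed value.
+3.5

Distance in frame 1: 2.8. Distance in frame 2: 6.3.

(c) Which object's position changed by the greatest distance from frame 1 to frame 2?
the orange hexagon

(moved 6.2; next 5.5)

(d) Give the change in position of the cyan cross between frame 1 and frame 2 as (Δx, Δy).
(-3.2, -1.5)

The cyan cross was at (9.5, 15.0) in frame 1 and (6.3, 13.5) in frame 2.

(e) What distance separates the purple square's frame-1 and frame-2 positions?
1.1

The purple square moved from (10.1, 4.8) to (10.9, 4.0), a distance of √(0.8² + 0.8²) ≈ 1.1.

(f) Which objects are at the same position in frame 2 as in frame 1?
the purple hexagon, the cyan pentagon, the blue square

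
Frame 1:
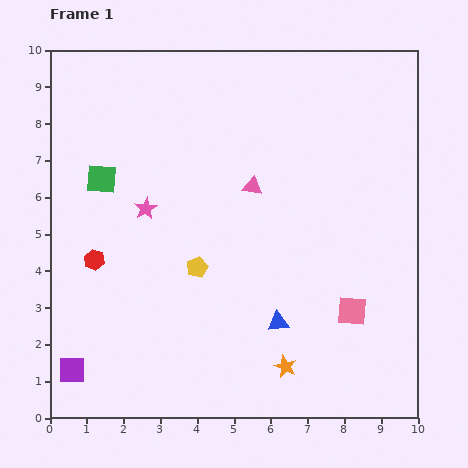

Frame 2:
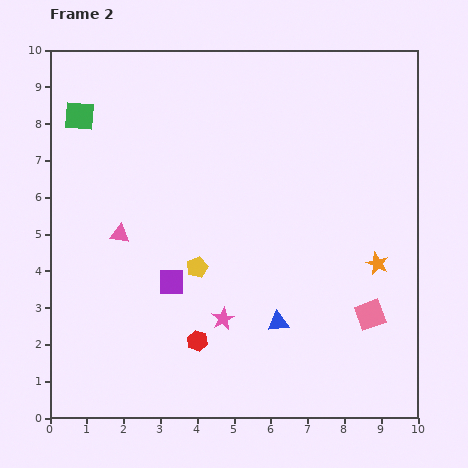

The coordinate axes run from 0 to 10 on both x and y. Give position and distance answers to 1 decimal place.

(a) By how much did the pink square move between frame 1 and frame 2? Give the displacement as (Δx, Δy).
(0.5, -0.1)

The pink square was at (8.2, 2.9) in frame 1 and (8.7, 2.8) in frame 2.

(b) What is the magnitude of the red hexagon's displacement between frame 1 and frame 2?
3.6

The red hexagon moved from (1.2, 4.3) to (4.0, 2.1), a distance of √(2.8² + 2.2²) ≈ 3.6.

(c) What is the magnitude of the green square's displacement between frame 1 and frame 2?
1.8

The green square moved from (1.4, 6.5) to (0.8, 8.2), a distance of √(0.6² + 1.7²) ≈ 1.8.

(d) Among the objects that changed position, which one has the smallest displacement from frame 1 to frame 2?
the pink square

(moved 0.5)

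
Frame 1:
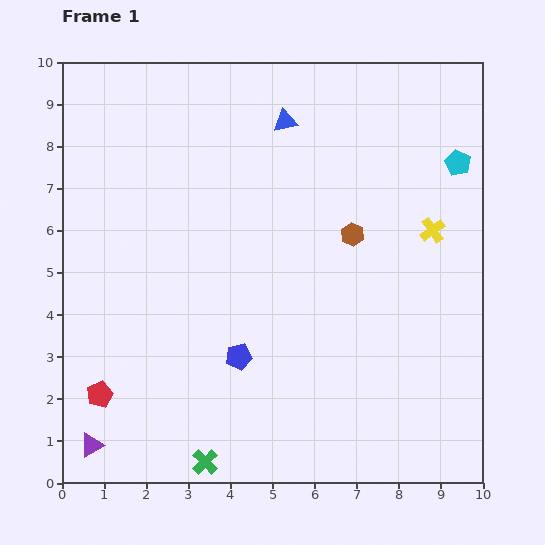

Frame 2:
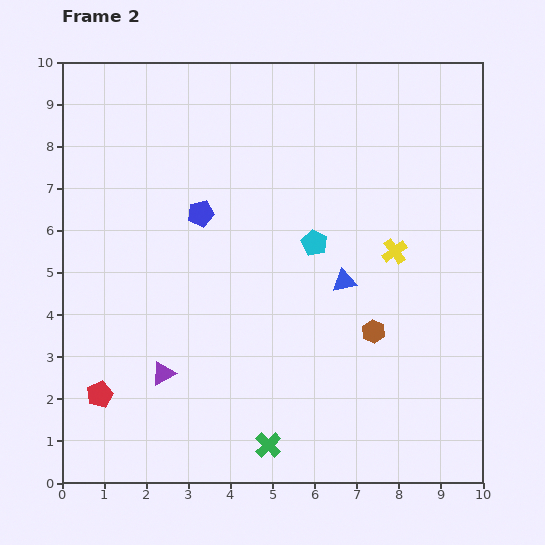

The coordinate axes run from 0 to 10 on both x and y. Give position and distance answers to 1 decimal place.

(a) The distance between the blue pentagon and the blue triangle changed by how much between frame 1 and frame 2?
-1.9

Distance in frame 1: 5.7. Distance in frame 2: 3.8.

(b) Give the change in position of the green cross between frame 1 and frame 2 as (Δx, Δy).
(1.5, 0.4)

The green cross was at (3.4, 0.5) in frame 1 and (4.9, 0.9) in frame 2.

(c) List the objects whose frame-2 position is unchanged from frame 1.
the red pentagon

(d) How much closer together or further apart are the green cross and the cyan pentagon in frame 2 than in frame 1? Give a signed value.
-4.4

Distance in frame 1: 9.3. Distance in frame 2: 4.9.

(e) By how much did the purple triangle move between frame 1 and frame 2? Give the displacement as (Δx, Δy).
(1.7, 1.7)

The purple triangle was at (0.7, 0.9) in frame 1 and (2.4, 2.6) in frame 2.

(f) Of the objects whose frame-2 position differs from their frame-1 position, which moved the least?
the yellow cross

(moved 1.0)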